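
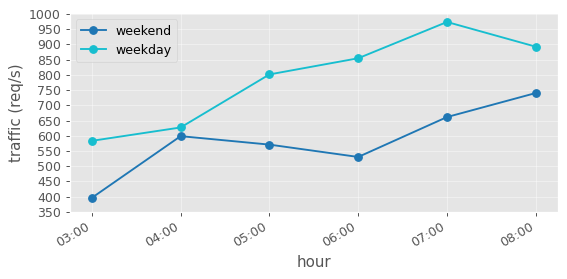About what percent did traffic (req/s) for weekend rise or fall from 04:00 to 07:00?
≈ +8.3%

04:00 ≈ 600, 07:00 ≈ 650; (650 − 600) / 600 ≈ +8.3%.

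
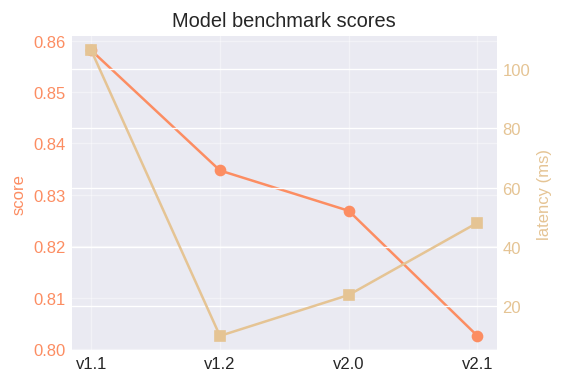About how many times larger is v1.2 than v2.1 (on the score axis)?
v1.2 ≈ 0.83, v2.1 ≈ 0.80; 0.83/0.80 ≈ 1.04.

≈ 1.04×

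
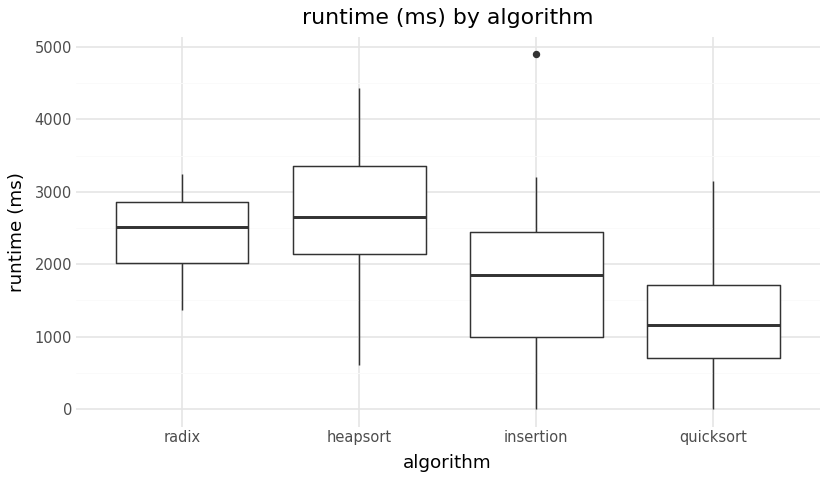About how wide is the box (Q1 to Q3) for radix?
≈ 800

Q3 ≈ 2800, Q1 ≈ 2000; IQR ≈ 800.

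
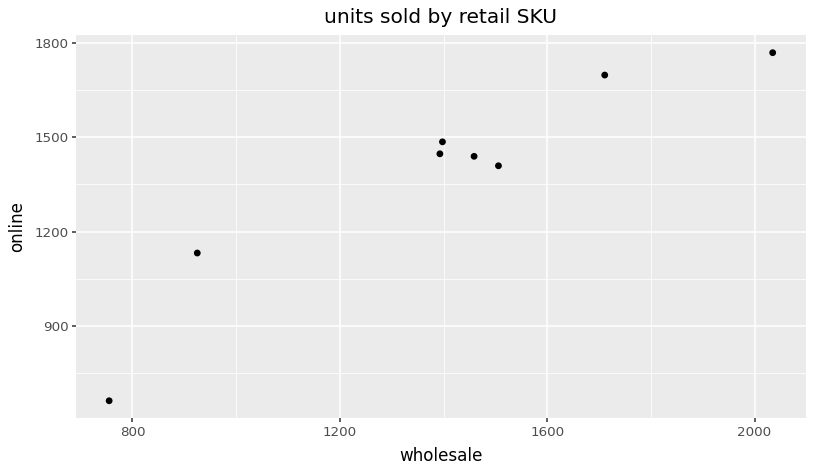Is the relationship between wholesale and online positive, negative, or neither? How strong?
Points are positively correlated; strong (|r| ≈ 0.9).

positive, strong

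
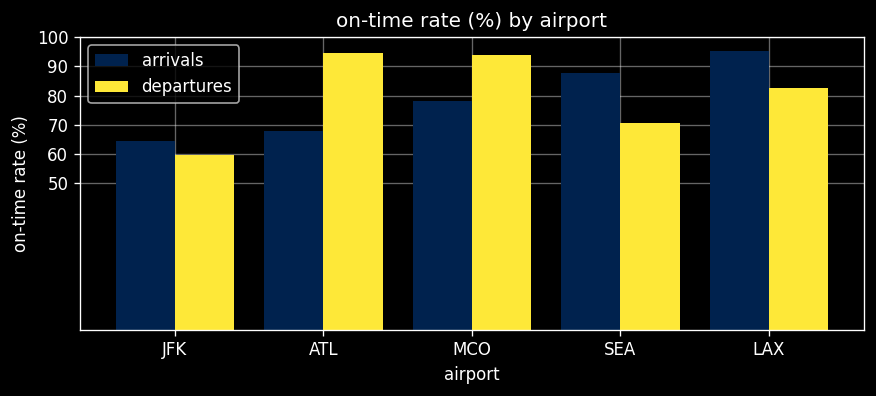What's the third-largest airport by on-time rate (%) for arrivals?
Top 4 for arrivals: LAX ≈ 100, SEA ≈ 90, MCO ≈ 80, ATL ≈ 70.

MCO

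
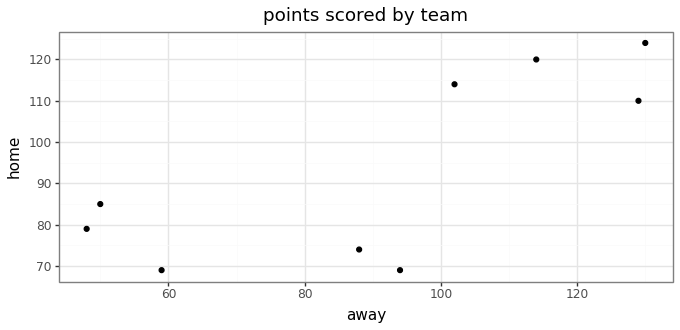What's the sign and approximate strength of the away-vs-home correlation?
Points are positively correlated; strong (|r| ≈ 0.8).

positive, strong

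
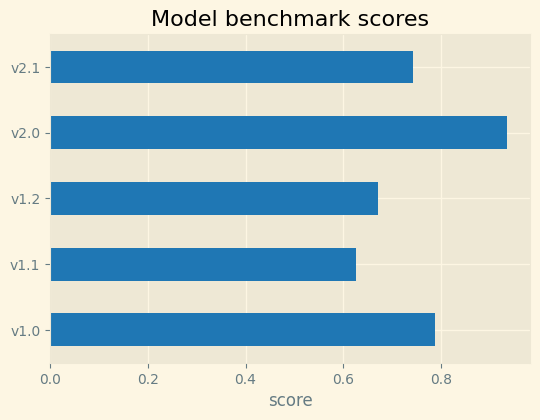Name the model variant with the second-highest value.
Top 3: v2.0 ≈ 0.9, v1.0 ≈ 0.8, v2.1 ≈ 0.7.

v1.0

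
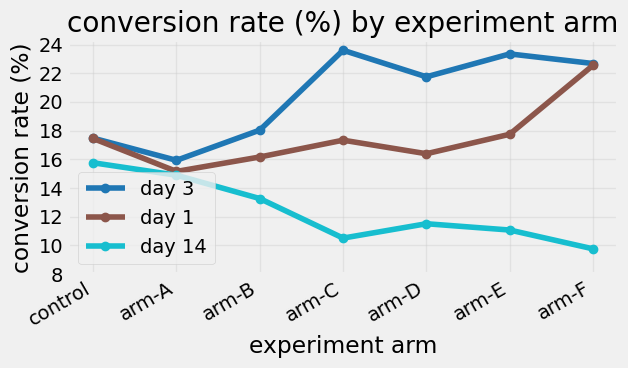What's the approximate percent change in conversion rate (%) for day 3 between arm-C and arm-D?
≈ -8.3%

arm-C ≈ 24, arm-D ≈ 22; (22 − 24) / 24 ≈ -8.3%.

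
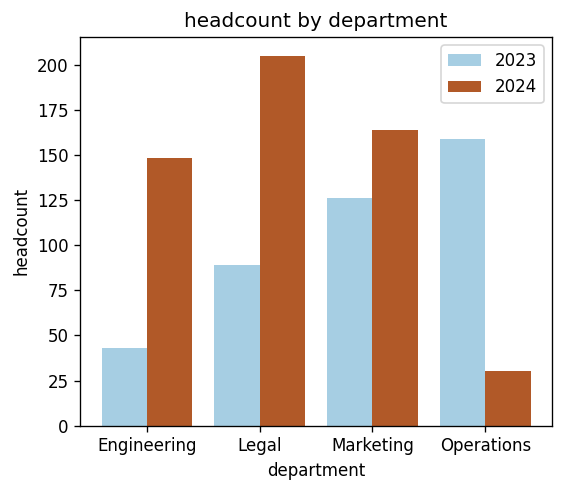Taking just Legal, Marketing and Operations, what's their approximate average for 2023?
(80 + 120 + 160) / 3 ≈ 120.

≈ 120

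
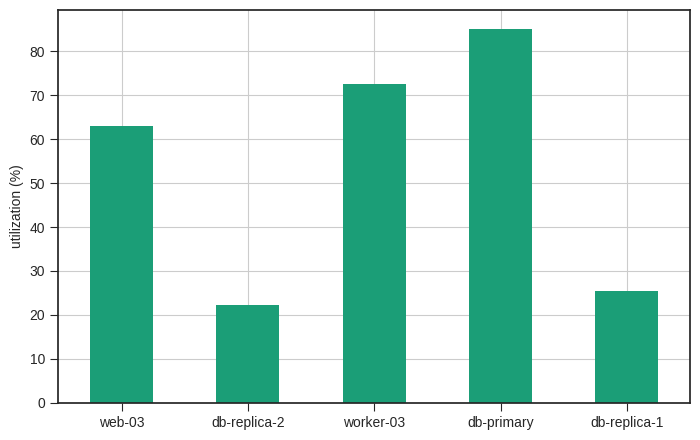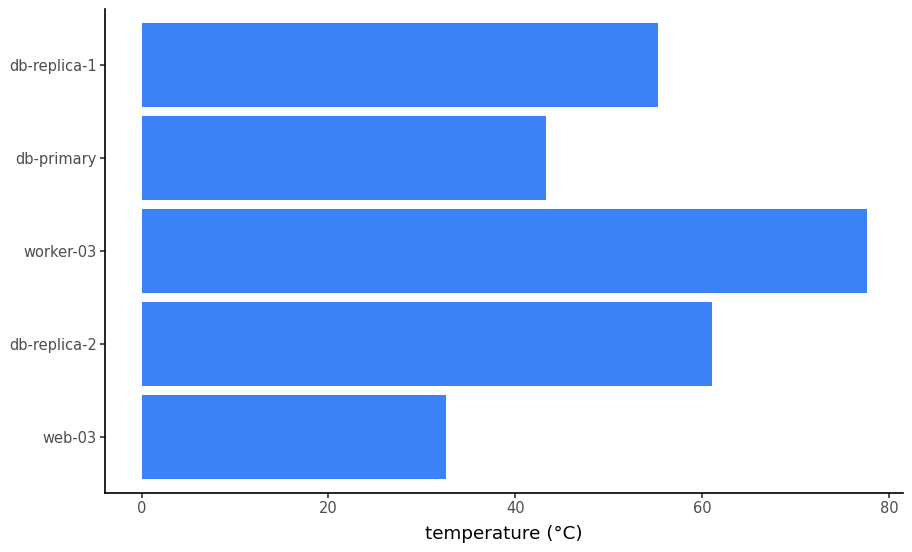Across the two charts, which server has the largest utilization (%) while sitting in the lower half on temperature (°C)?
db-primary

Chart 2 median temperature (°C) ≈ 60; below-median servers: web-03, db-primary. Among those, db-primary has the highest utilization (%) (≈ 90).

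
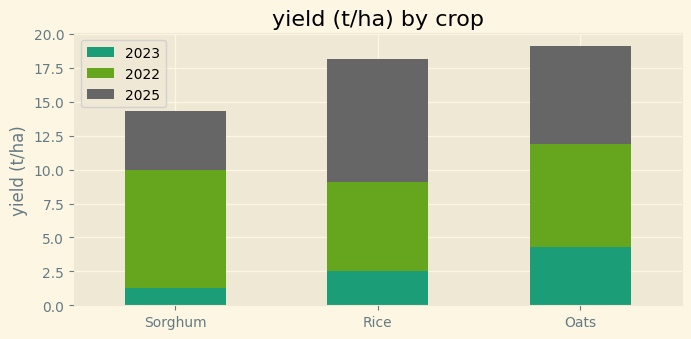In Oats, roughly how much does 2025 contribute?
2025 top ≈ 20, bottom ≈ 12; segment ≈ 8.

≈ 8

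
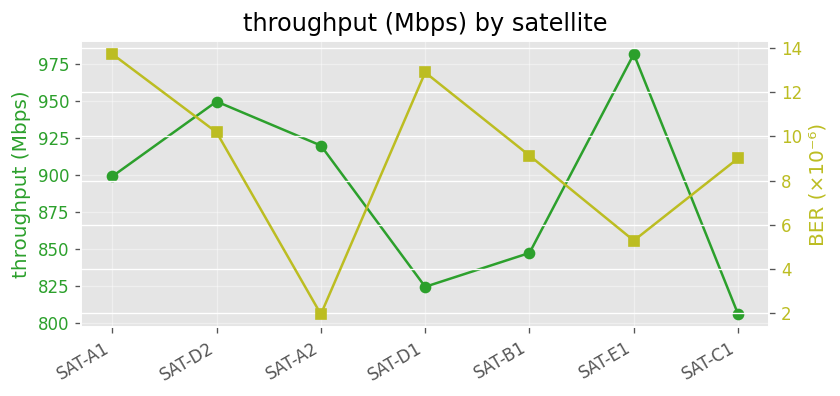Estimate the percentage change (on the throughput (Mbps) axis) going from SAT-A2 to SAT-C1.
SAT-A2 ≈ 920, SAT-C1 ≈ 800; (800 − 920) / 920 ≈ -13%.

≈ -13%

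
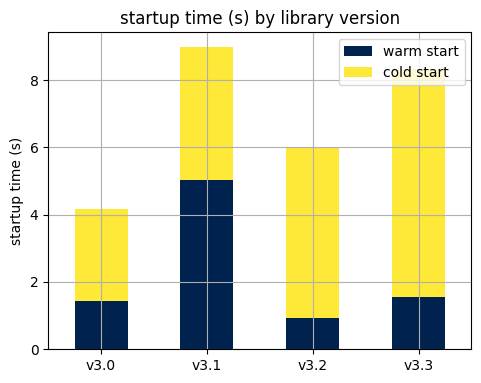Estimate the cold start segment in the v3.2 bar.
≈ 5

cold start top ≈ 6, bottom ≈ 1; segment ≈ 5.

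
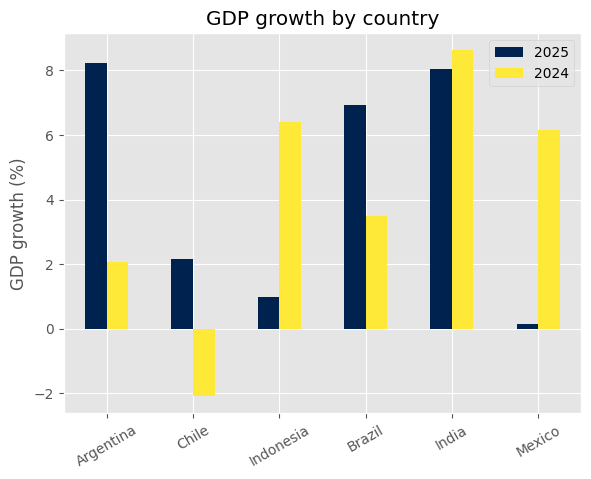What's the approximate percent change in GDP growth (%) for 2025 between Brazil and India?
Brazil ≈ 7, India ≈ 8; (8 − 7) / 7 ≈ +14.3%.

≈ +14.3%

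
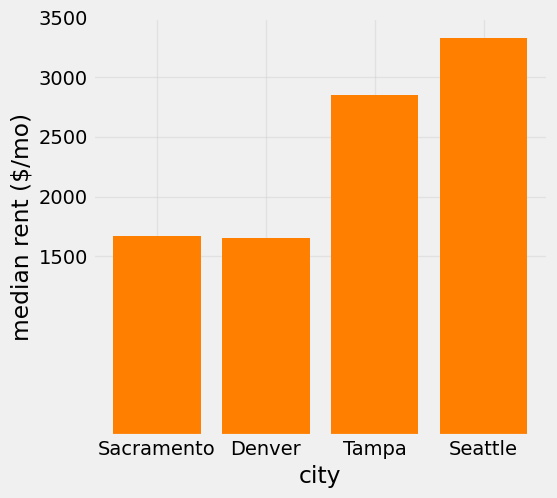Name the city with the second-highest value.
Tampa

Top 3: Seattle ≈ 3500, Tampa ≈ 3000, Sacramento ≈ 1500.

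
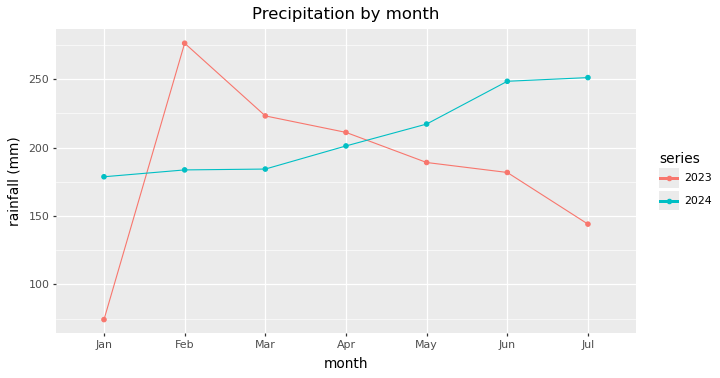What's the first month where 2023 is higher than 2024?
Jan: 2023 ≈ 80 vs 2024 ≈ 180 (not yet); Feb: 2023 ≈ 280 vs 2024 ≈ 180 (first crossover).

Feb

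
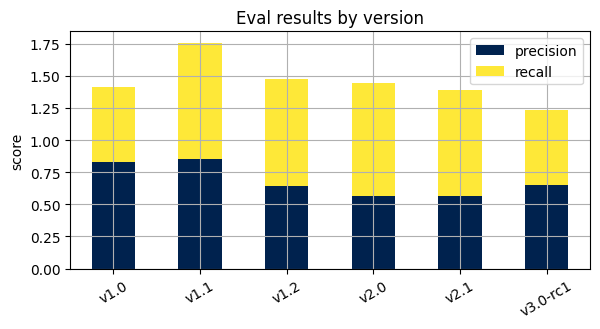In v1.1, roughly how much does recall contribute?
recall top ≈ 1.8, bottom ≈ 0.8; segment ≈ 1.0.

≈ 1.0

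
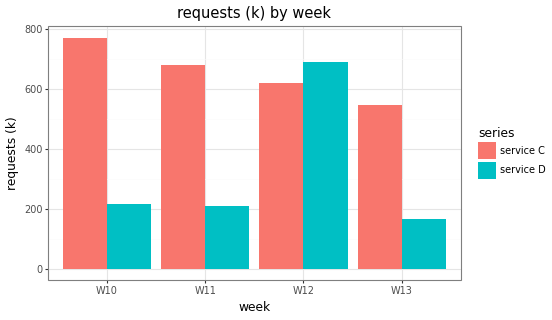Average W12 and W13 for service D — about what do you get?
≈ 450

(700 + 200) / 2 ≈ 450.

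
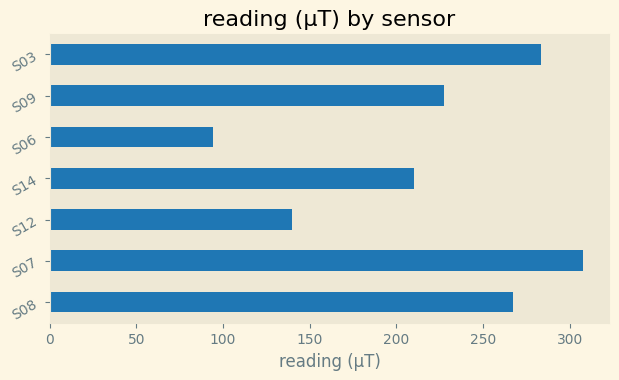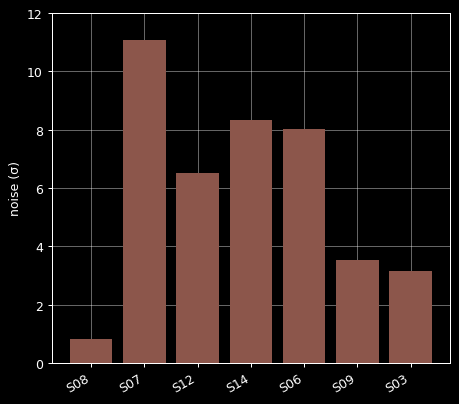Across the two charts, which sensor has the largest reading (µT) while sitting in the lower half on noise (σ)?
S03

Chart 2 median noise (σ) ≈ 6; below-median sensors: S08, S09, S03. Among those, S03 has the highest reading (µT) (≈ 300).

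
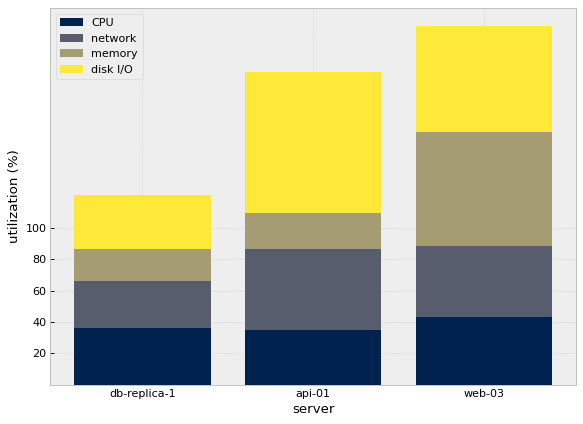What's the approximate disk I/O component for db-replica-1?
disk I/O top ≈ 120, bottom ≈ 80; segment ≈ 40.

≈ 40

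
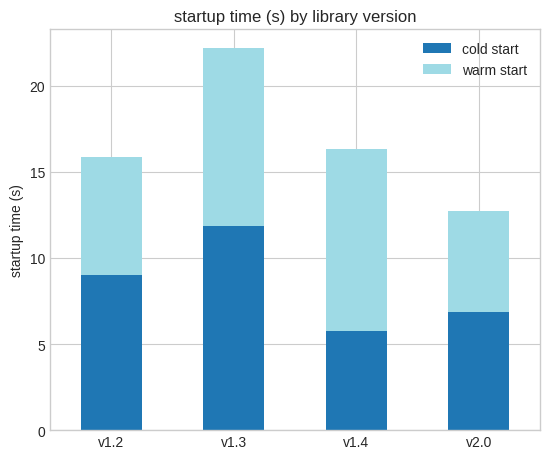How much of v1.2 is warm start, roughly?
≈ 8

warm start top ≈ 16, bottom ≈ 8; segment ≈ 8.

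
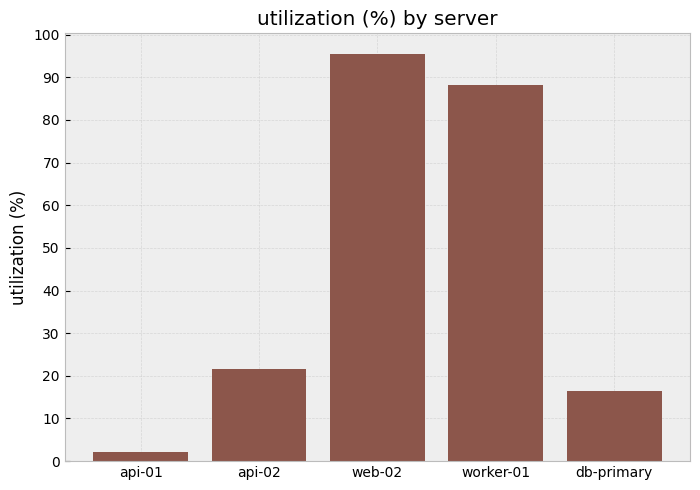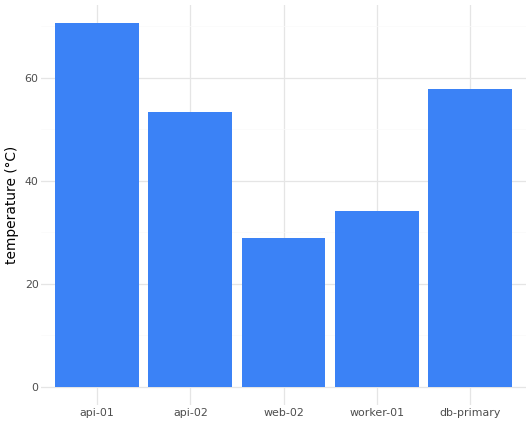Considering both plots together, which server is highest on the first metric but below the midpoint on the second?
web-02

Chart 2 median temperature (°C) ≈ 50; below-median servers: web-02, worker-01. Among those, web-02 has the highest utilization (%) (≈ 100).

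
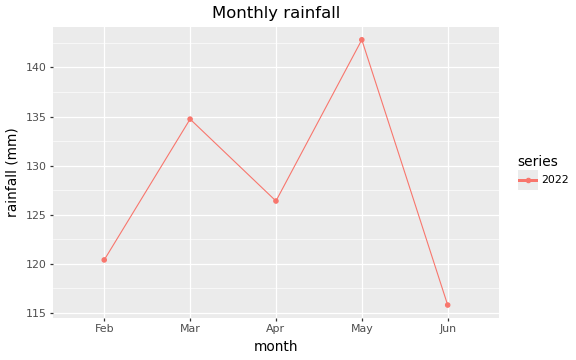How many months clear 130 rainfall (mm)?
2

Above 130: Mar, May.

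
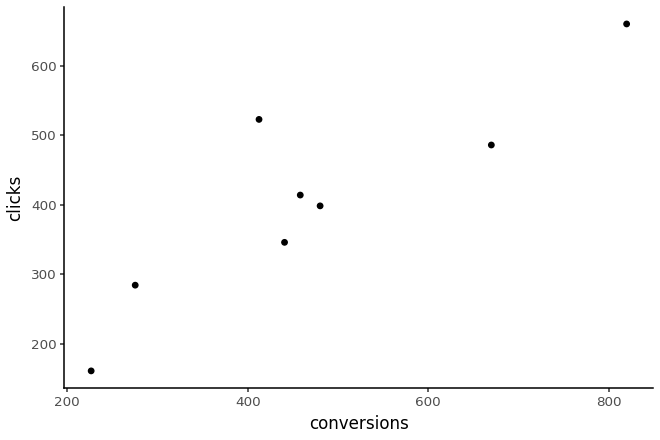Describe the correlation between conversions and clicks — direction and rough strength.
positive, strong

Points are positively correlated; strong (|r| ≈ 0.9).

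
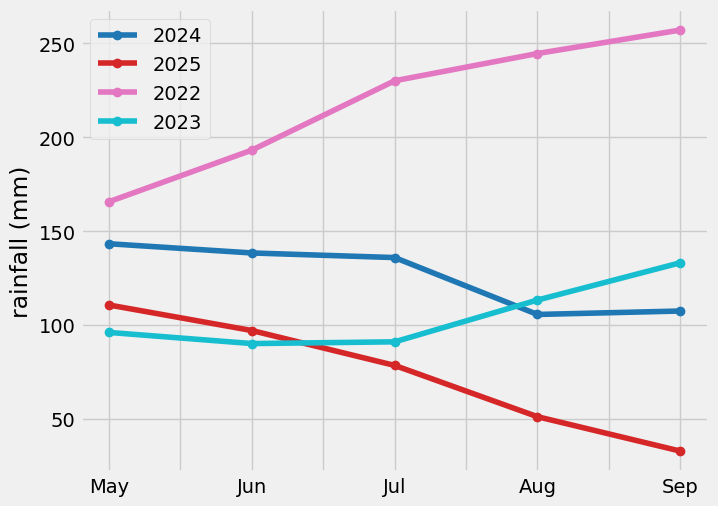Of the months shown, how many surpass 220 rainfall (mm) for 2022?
Above 220: Jul, Aug, Sep.

3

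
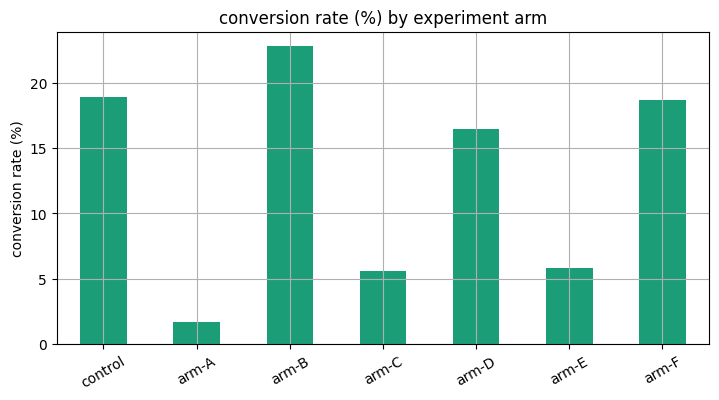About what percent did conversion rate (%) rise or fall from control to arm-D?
control ≈ 18, arm-D ≈ 16; (16 − 18) / 18 ≈ -11.1%.

≈ -11.1%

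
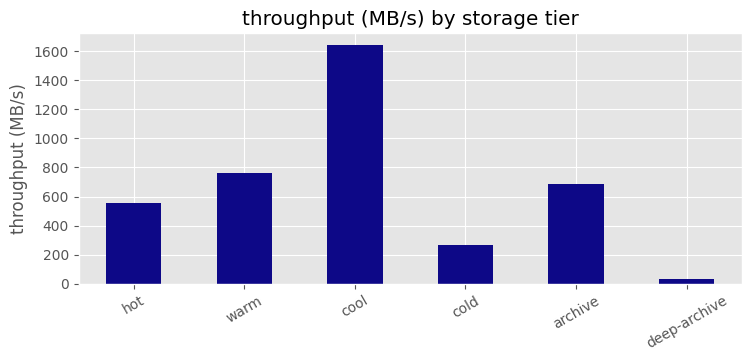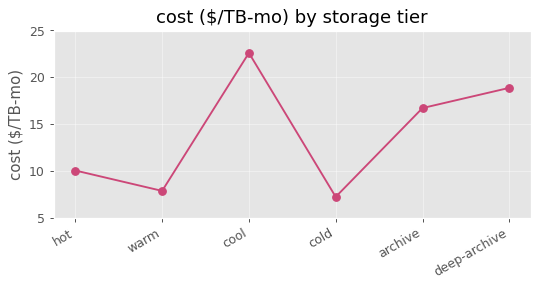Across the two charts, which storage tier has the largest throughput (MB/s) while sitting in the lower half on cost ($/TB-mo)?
warm

Chart 2 median cost ($/TB-mo) ≈ 15; below-median storage tiers: hot, warm, cold. Among those, warm has the highest throughput (MB/s) (≈ 800).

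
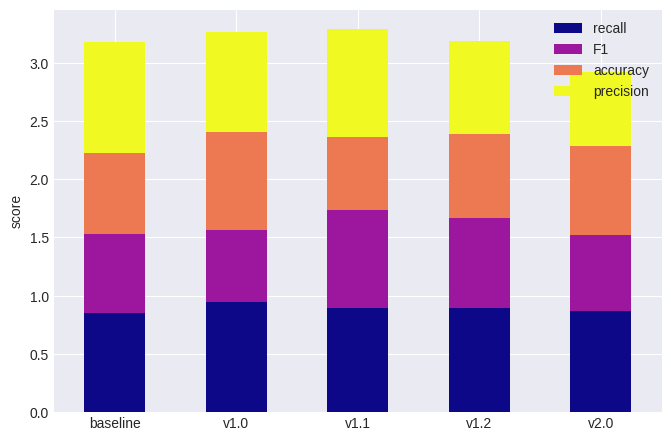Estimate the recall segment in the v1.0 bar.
≈ 1.0

recall top ≈ 1.0, bottom ≈ 0.0; segment ≈ 1.0.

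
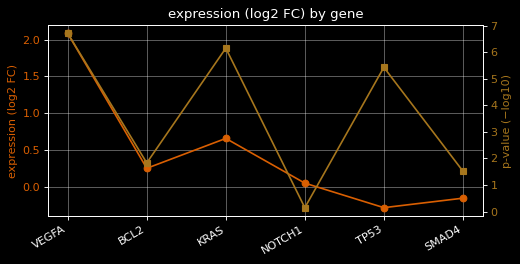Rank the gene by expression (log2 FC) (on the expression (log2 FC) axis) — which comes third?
Top 4 (on the expression (log2 FC) axis): VEGFA ≈ 2.0, KRAS ≈ 0.6, BCL2 ≈ 0.2, NOTCH1 ≈ 0.0.

BCL2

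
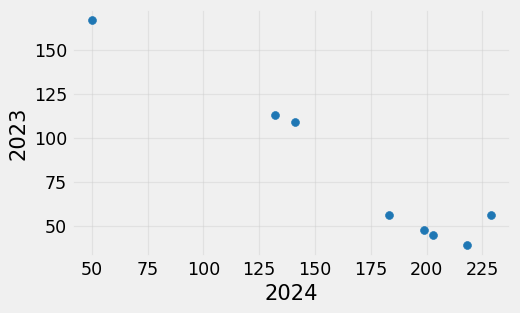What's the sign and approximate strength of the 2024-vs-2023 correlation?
negative, strong

Points are negatively correlated; strong (|r| ≈ 1.0).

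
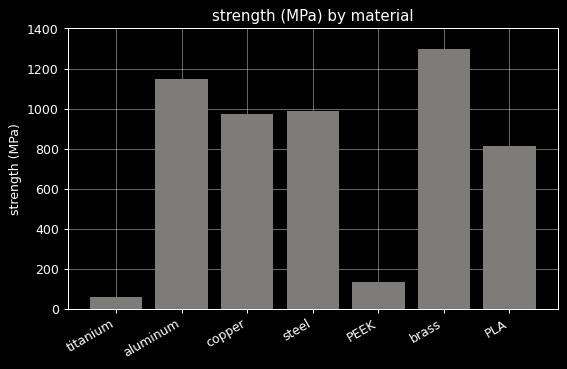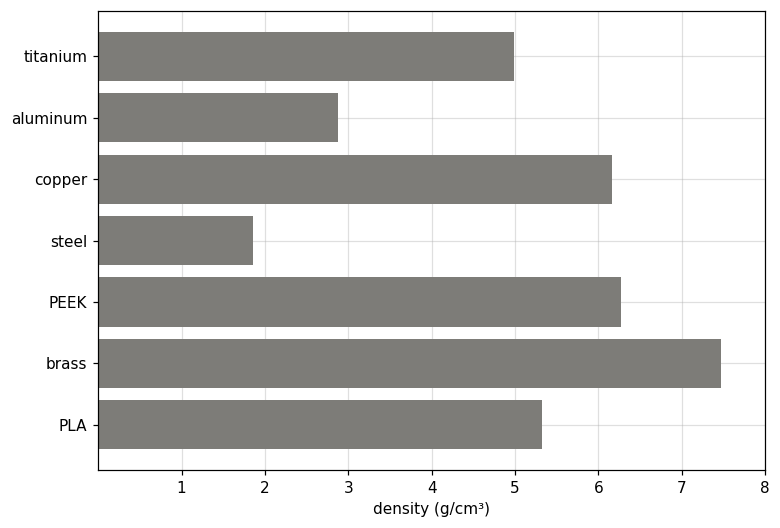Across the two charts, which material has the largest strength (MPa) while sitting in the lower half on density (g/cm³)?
aluminum

Chart 2 median density (g/cm³) ≈ 5; below-median materials: titanium, aluminum, steel. Among those, aluminum has the highest strength (MPa) (≈ 1200).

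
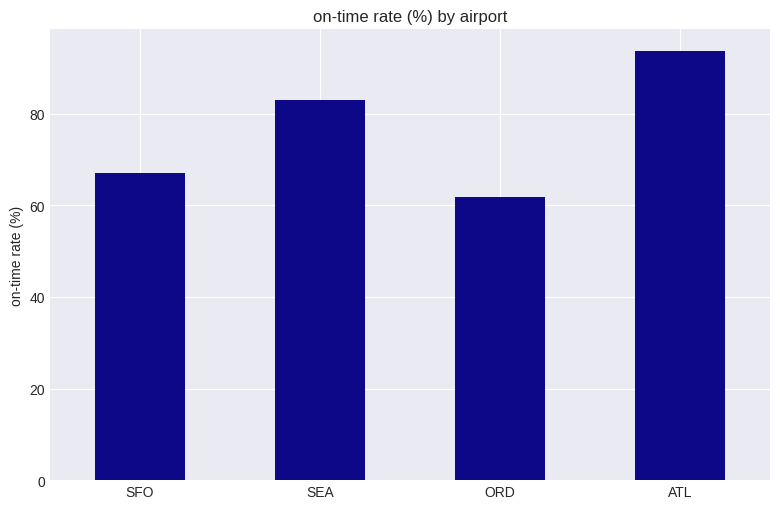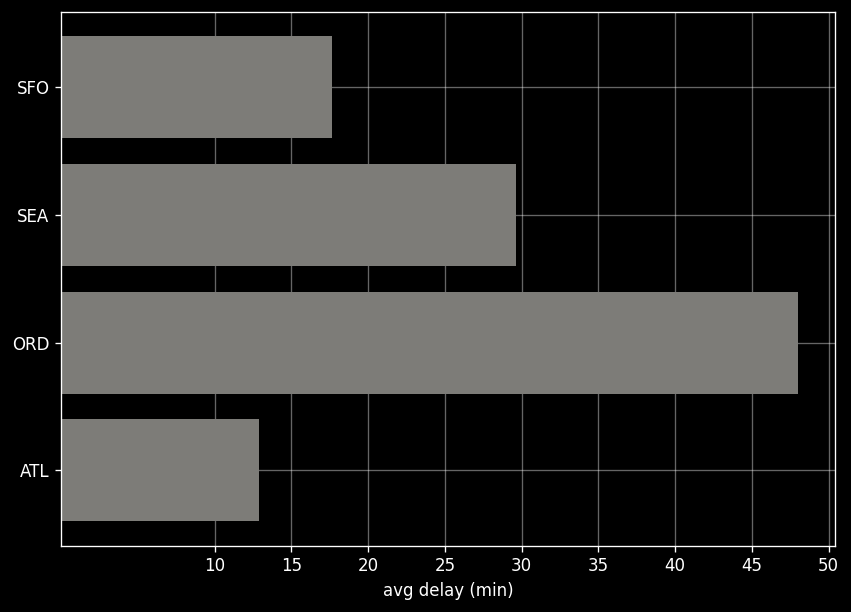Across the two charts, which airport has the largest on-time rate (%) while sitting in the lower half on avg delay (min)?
ATL

Chart 2 median avg delay (min) ≈ 25; below-median airports: SFO, ATL. Among those, ATL has the highest on-time rate (%) (≈ 90).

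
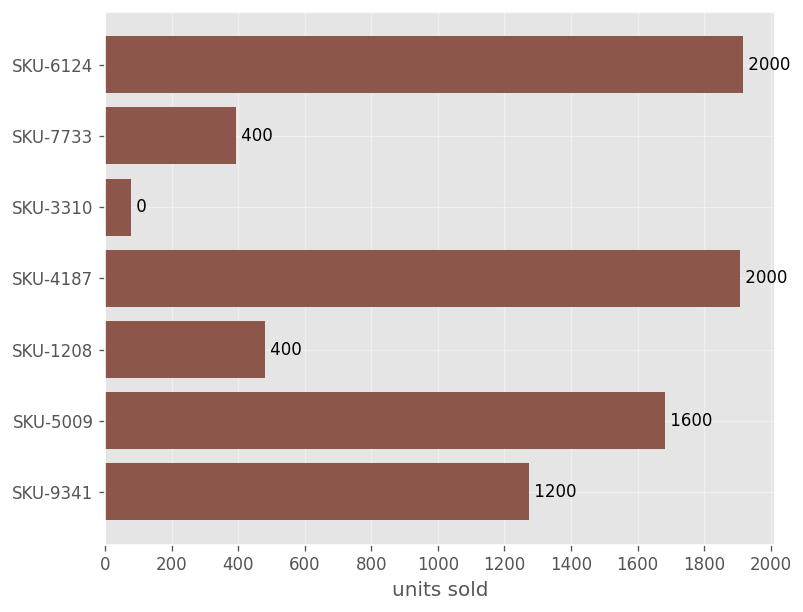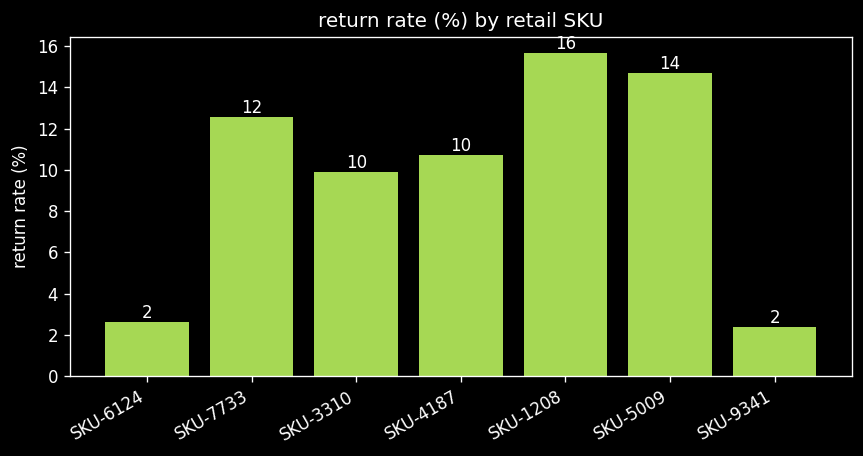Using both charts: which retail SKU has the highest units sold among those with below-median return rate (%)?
SKU-6124

Chart 2 median return rate (%) ≈ 10; below-median retail SKUs: SKU-6124, SKU-3310, SKU-9341. Among those, SKU-6124 has the highest units sold (≈ 2000).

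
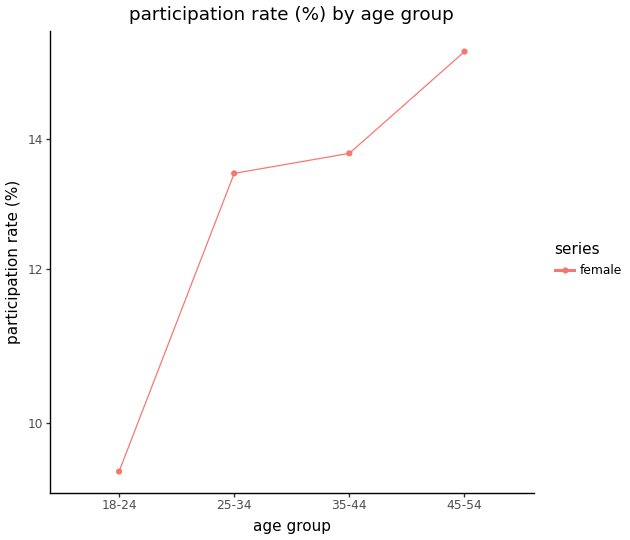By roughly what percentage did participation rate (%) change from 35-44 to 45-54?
35-44 ≈ 14, 45-54 ≈ 16; (16 − 14) / 14 ≈ +14.3%.

≈ +14.3%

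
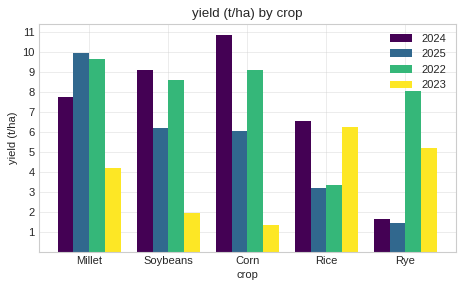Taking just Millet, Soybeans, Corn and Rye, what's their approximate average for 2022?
(10 + 9 + 9 + 8) / 4 ≈ 9.

≈ 9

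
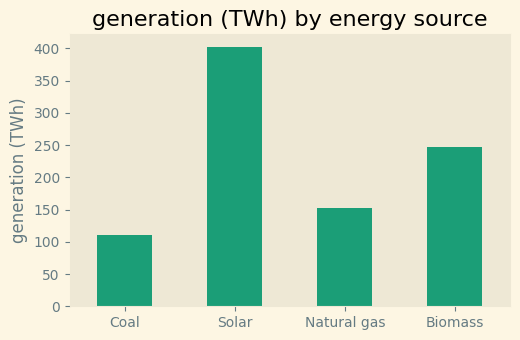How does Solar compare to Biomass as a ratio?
≈ 1.6×

Solar ≈ 400, Biomass ≈ 250; 400/250 ≈ 1.6.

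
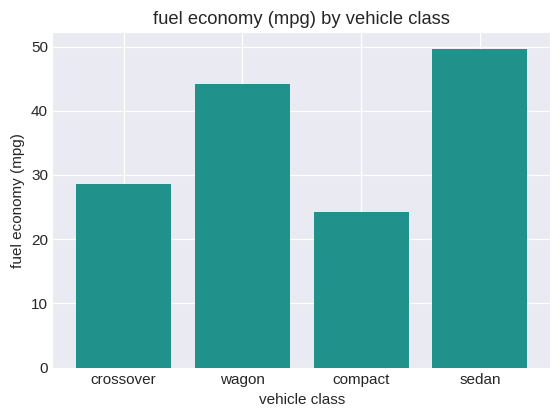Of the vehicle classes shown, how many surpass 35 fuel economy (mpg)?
Above 35: wagon, sedan.

2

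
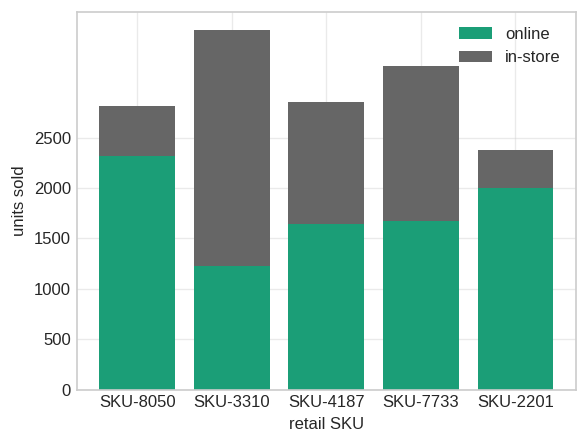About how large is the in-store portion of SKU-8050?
in-store top ≈ 3000, bottom ≈ 2500; segment ≈ 500.

≈ 500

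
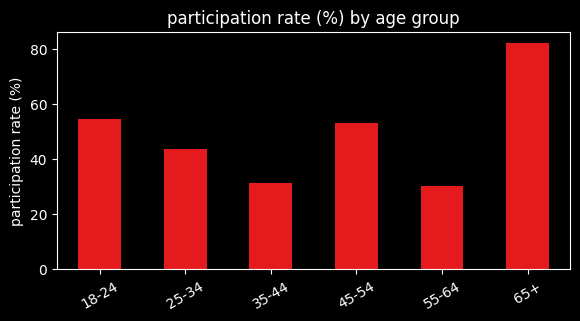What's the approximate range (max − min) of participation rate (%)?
Max 65+ ≈ 80, min 55-64 ≈ 30; range ≈ 50.

≈ 50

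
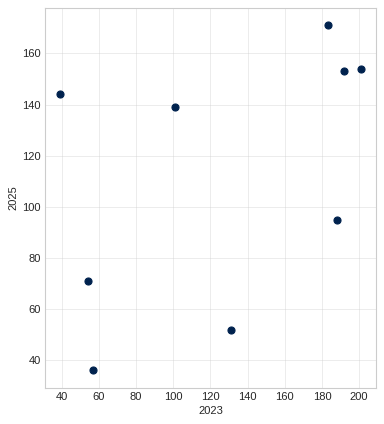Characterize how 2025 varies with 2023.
Points are positively correlated; moderate (|r| ≈ 0.5).

positive, moderate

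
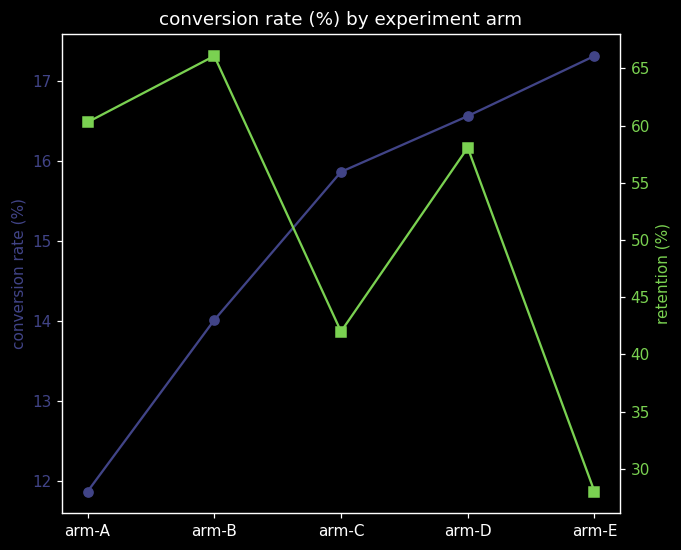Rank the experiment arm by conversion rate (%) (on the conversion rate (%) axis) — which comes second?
Top 3 (on the conversion rate (%) axis): arm-E ≈ 17.5, arm-D ≈ 16.5, arm-C ≈ 16.0.

arm-D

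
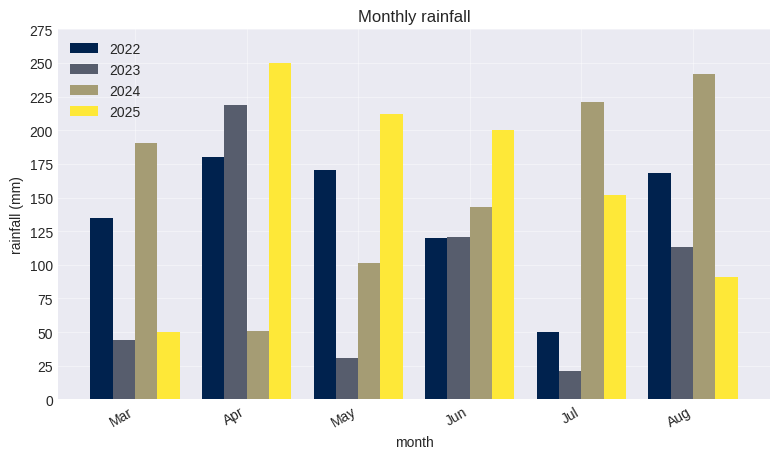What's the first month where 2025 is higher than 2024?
Apr

Mar: 2025 ≈ 50 vs 2024 ≈ 200 (not yet); Apr: 2025 ≈ 250 vs 2024 ≈ 50 (first crossover).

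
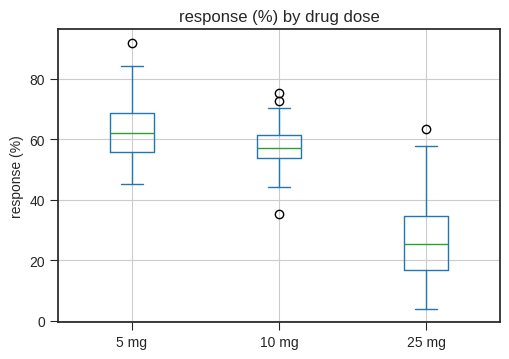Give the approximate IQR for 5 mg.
≈ 15

Q3 ≈ 70, Q1 ≈ 55; IQR ≈ 15.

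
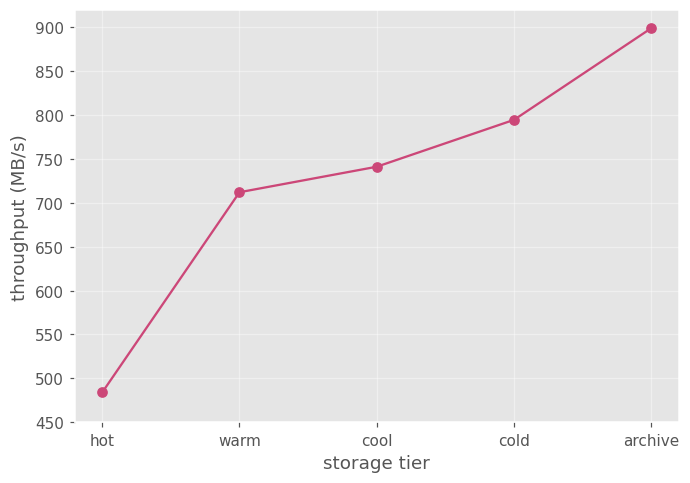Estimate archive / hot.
≈ 1.8×

archive ≈ 900, hot ≈ 500; 900/500 ≈ 1.8.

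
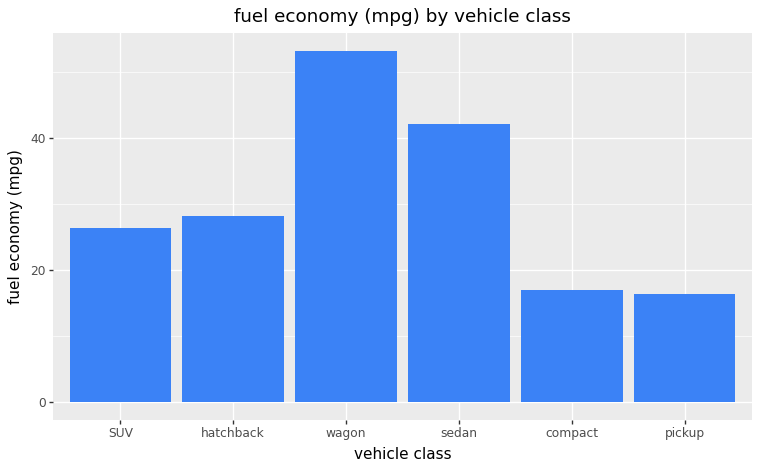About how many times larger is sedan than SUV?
≈ 1.6×

sedan ≈ 40, SUV ≈ 25; 40/25 ≈ 1.6.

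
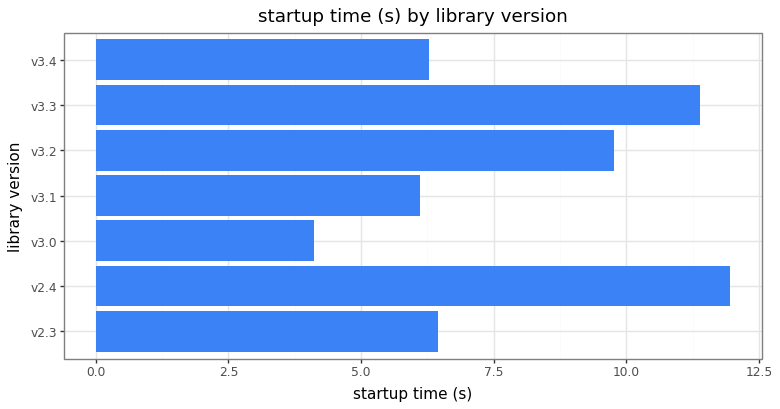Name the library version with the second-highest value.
v3.3

Top 3: v2.4 ≈ 12, v3.3 ≈ 11, v3.2 ≈ 10.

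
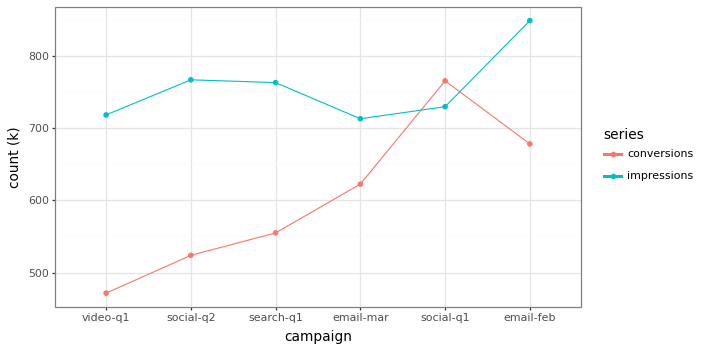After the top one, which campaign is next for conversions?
Top 3 for conversions: social-q1 ≈ 750, email-feb ≈ 700, email-mar ≈ 600.

email-feb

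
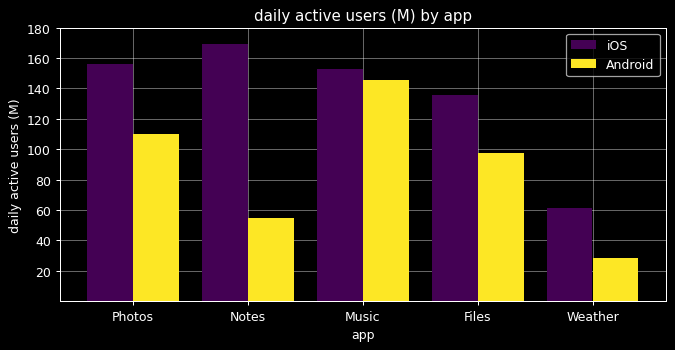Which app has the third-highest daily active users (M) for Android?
Files

Top 4 for Android: Music ≈ 140, Photos ≈ 120, Files ≈ 100, Notes ≈ 60.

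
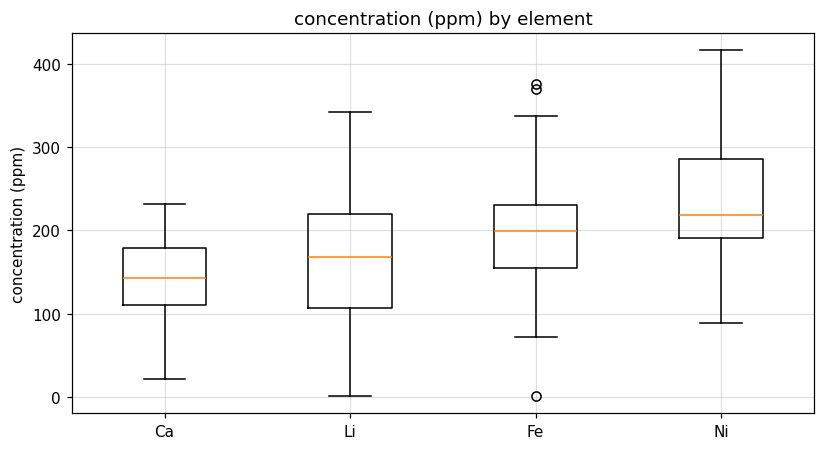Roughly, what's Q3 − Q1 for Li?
Q3 ≈ 220, Q1 ≈ 110; IQR ≈ 110.

≈ 110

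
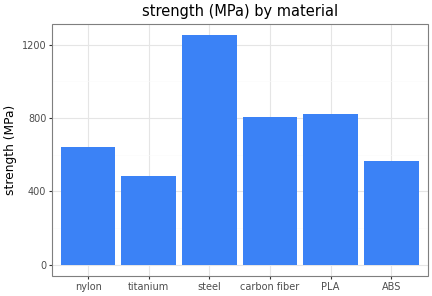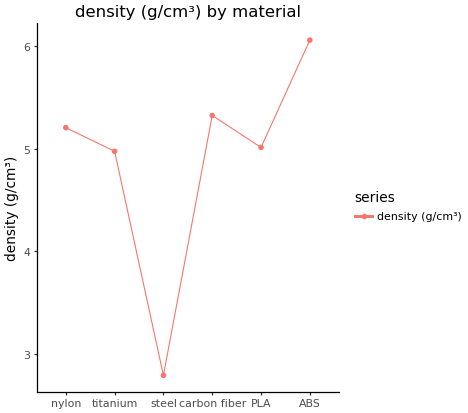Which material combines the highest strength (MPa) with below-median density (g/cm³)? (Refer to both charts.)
Chart 2 median density (g/cm³) ≈ 5; below-median materials: titanium, steel, PLA. Among those, steel has the highest strength (MPa) (≈ 1200).

steel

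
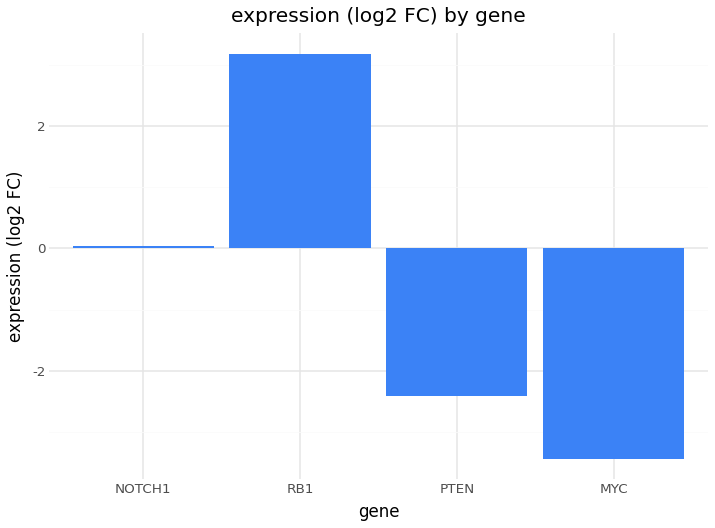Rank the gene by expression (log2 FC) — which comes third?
Top 4: RB1 ≈ 3, NOTCH1 ≈ 0, PTEN ≈ -2, MYC ≈ -3.

PTEN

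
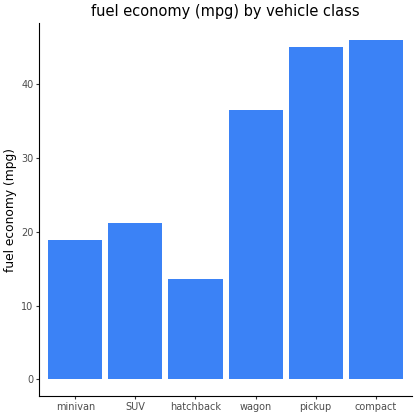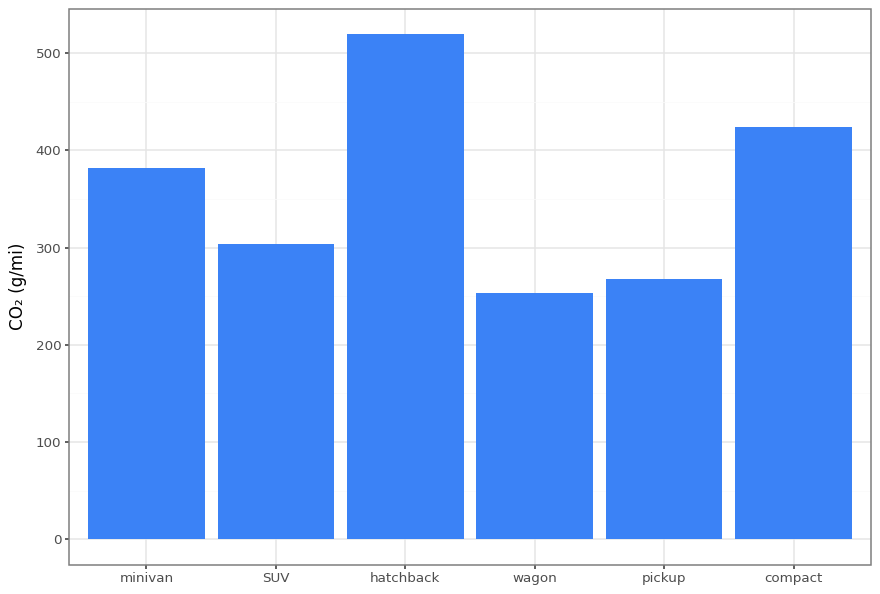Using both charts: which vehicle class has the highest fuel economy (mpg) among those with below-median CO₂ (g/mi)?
pickup

Chart 2 median CO₂ (g/mi) ≈ 350; below-median vehicle classes: SUV, wagon, pickup. Among those, pickup has the highest fuel economy (mpg) (≈ 45).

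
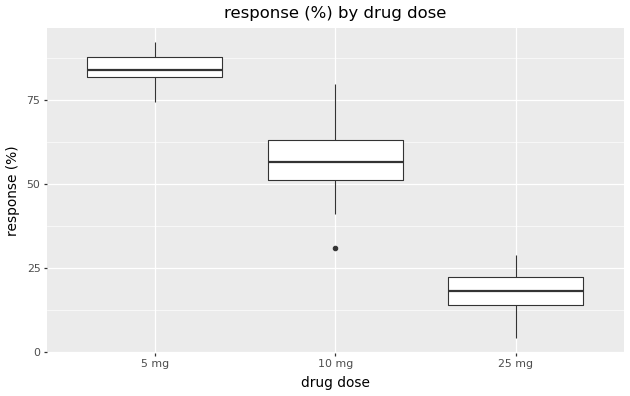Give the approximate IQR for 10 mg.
≈ 10

Q3 ≈ 60, Q1 ≈ 50; IQR ≈ 10.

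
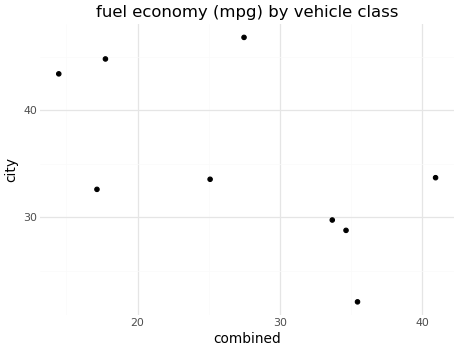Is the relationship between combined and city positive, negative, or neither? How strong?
negative, moderate

Points are negatively correlated; moderate (|r| ≈ 0.6).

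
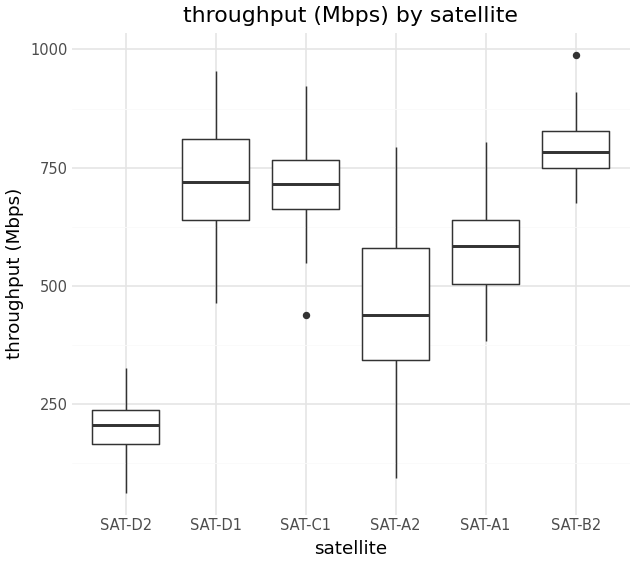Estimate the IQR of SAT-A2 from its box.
≈ 250

Q3 ≈ 600, Q1 ≈ 350; IQR ≈ 250.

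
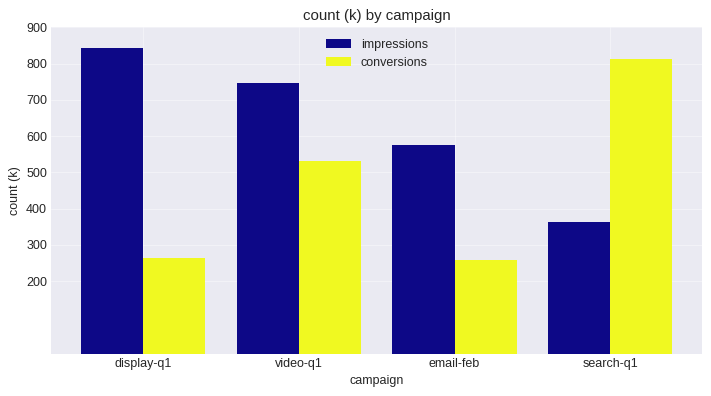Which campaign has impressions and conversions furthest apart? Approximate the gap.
display-q1: impressions ≈ 800, conversions ≈ 300 → gap ≈ 500. Next-largest (search-q1) is only ≈ 400.

display-q1, ≈ 500 k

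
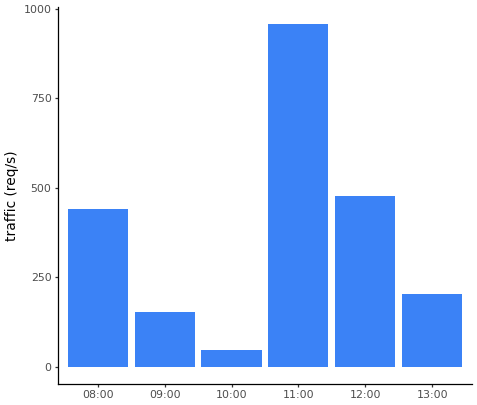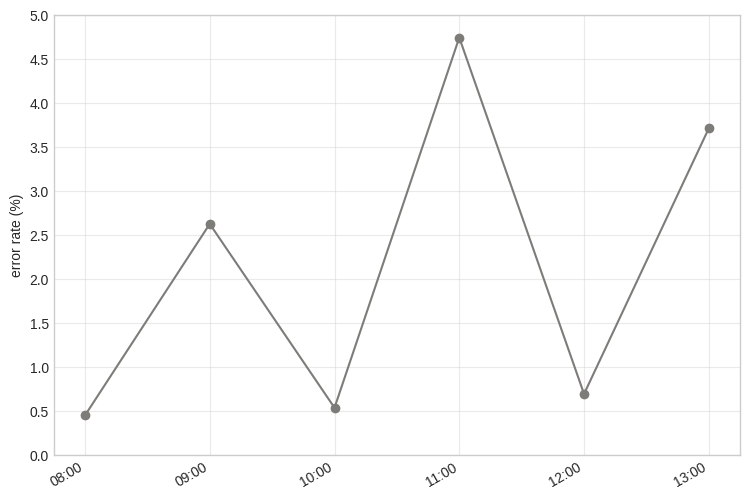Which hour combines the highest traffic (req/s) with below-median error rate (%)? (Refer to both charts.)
12:00

Chart 2 median error rate (%) ≈ 1.5; below-median hours: 08:00, 10:00, 12:00. Among those, 12:00 has the highest traffic (req/s) (≈ 500).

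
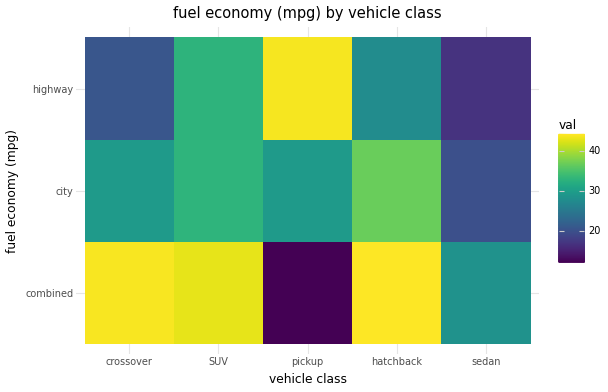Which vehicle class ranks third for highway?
hatchback

Top 4 for highway: pickup ≈ 45, SUV ≈ 35, hatchback ≈ 30, crossover ≈ 20.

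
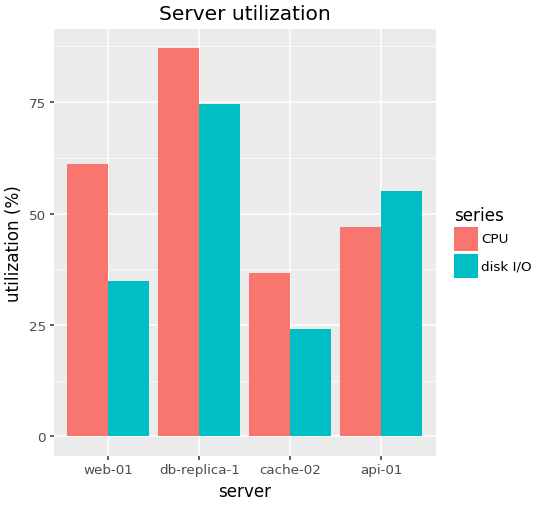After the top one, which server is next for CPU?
web-01

Top 3 for CPU: db-replica-1 ≈ 90, web-01 ≈ 60, api-01 ≈ 50.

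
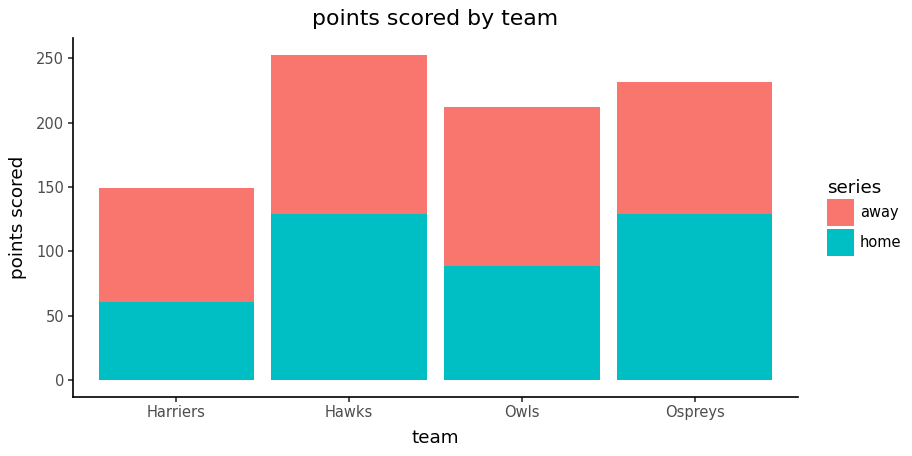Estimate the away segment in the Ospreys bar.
≈ 100

away top ≈ 225, bottom ≈ 125; segment ≈ 100.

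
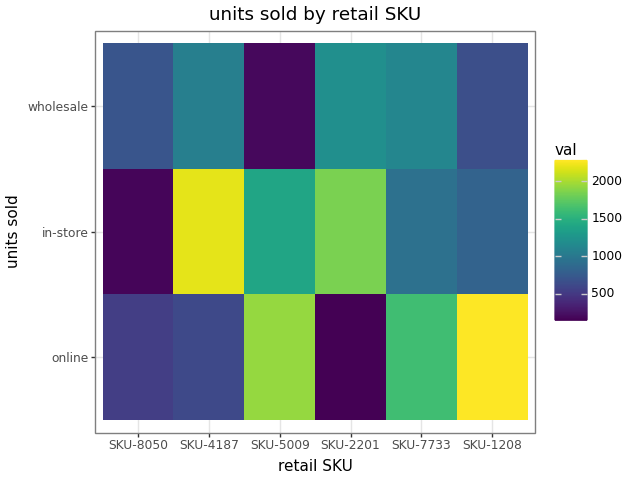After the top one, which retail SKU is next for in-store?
Top 3 for in-store: SKU-4187 ≈ 2200, SKU-2201 ≈ 1800, SKU-5009 ≈ 1400.

SKU-2201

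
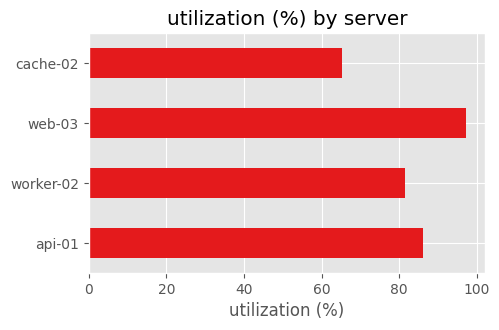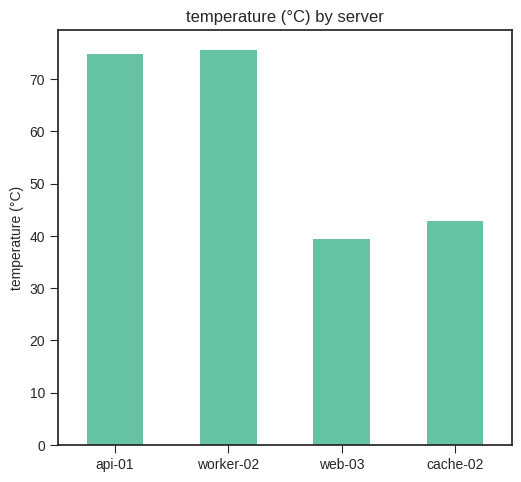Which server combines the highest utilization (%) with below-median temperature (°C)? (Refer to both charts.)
Chart 2 median temperature (°C) ≈ 60; below-median servers: web-03, cache-02. Among those, web-03 has the highest utilization (%) (≈ 100).

web-03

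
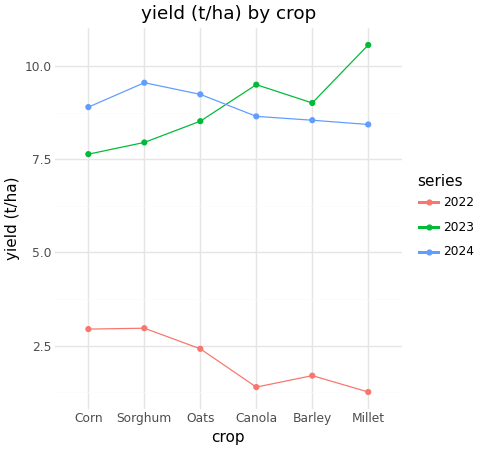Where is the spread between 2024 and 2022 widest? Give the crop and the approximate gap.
Canola, ≈ 8 t/ha

Canola: 2024 ≈ 9, 2022 ≈ 1 → gap ≈ 8. Next-largest (Millet) is only ≈ 7.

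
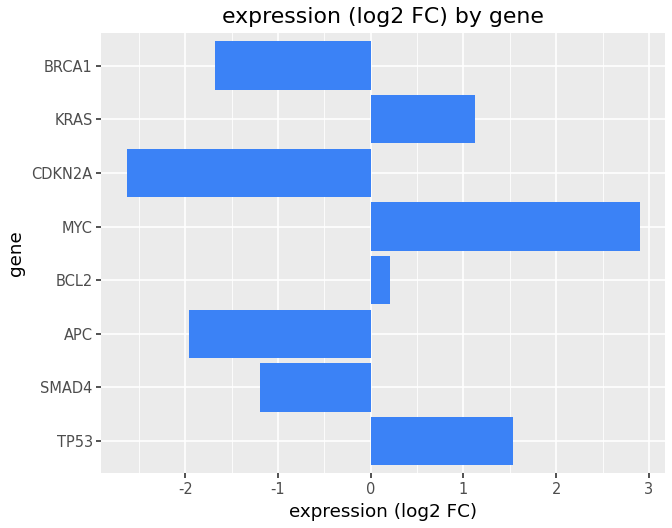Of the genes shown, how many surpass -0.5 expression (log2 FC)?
Above -0.5: TP53, BCL2, MYC, KRAS.

4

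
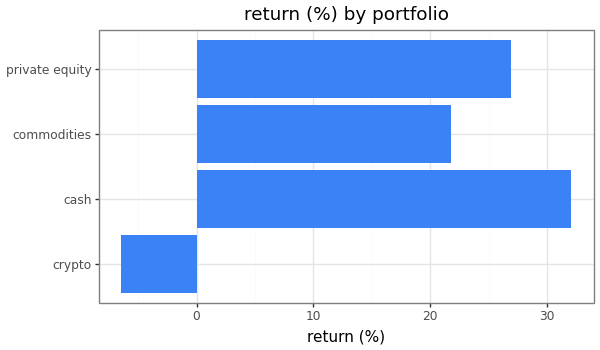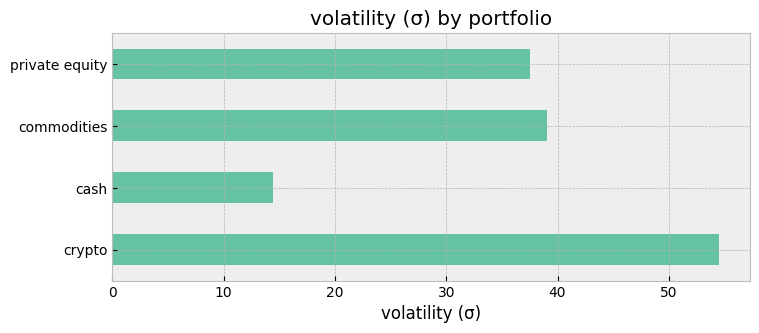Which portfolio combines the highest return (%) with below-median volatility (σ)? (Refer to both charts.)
Chart 2 median volatility (σ) ≈ 40; below-median portfolios: cash, private equity. Among those, cash has the highest return (%) (≈ 30).

cash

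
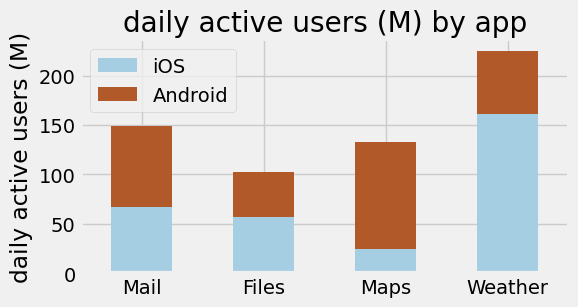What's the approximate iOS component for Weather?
iOS top ≈ 160, bottom ≈ 0; segment ≈ 160.

≈ 160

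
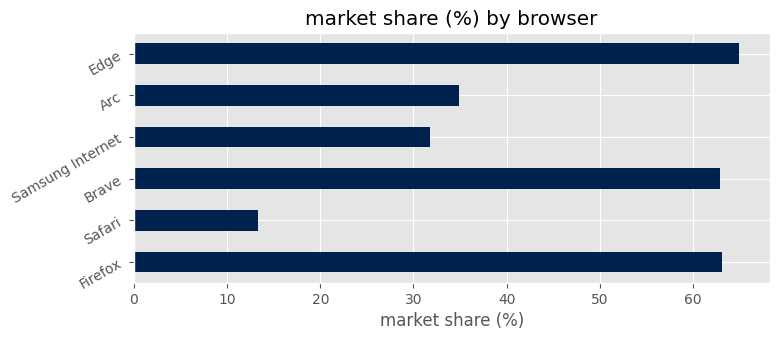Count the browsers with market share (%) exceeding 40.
3

Above 40: Firefox, Brave, Edge.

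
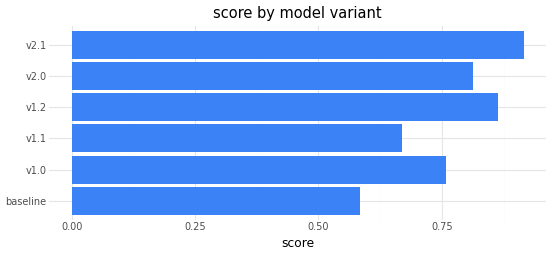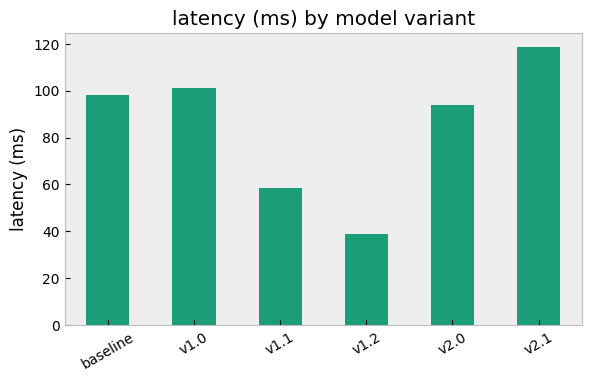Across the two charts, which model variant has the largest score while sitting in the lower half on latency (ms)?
v1.2

Chart 2 median latency (ms) ≈ 100; below-median model variants: v1.1, v1.2, v2.0. Among those, v1.2 has the highest score (≈ 0.9).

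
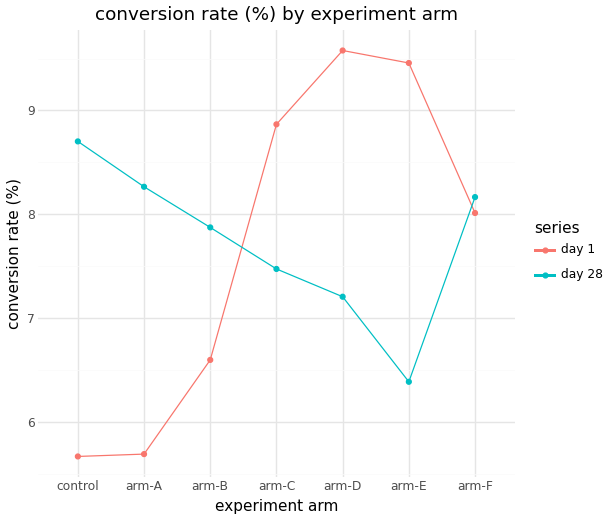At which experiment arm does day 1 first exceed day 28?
arm-B: day 1 ≈ 6.5 vs day 28 ≈ 8.0 (not yet); arm-C: day 1 ≈ 9.0 vs day 28 ≈ 7.5 (first crossover).

arm-C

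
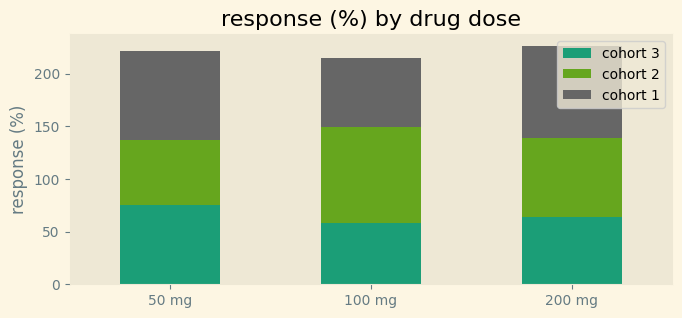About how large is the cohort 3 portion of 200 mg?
cohort 3 top ≈ 60, bottom ≈ 0; segment ≈ 60.

≈ 60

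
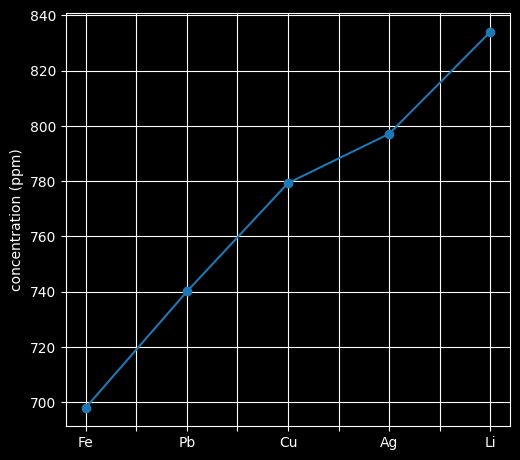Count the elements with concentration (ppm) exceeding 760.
Above 760: Cu, Ag, Li.

3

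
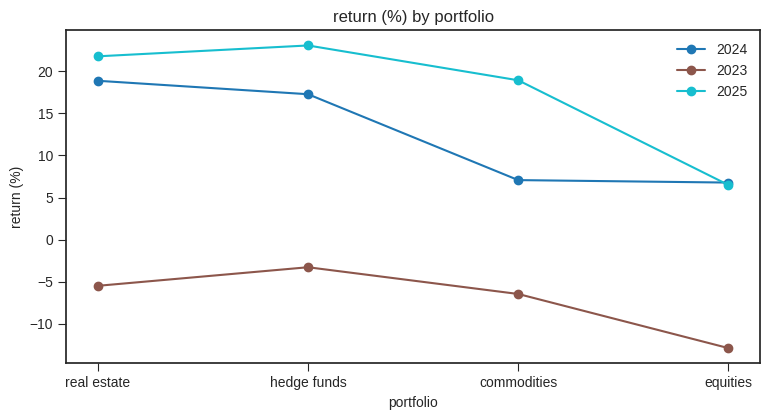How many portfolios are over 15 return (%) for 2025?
3

Above 15: real estate, hedge funds, commodities.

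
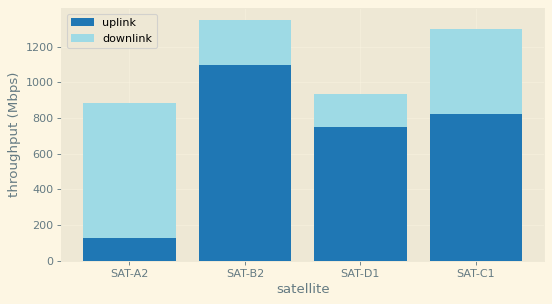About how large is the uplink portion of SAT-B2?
uplink top ≈ 1000, bottom ≈ 0; segment ≈ 1000.

≈ 1000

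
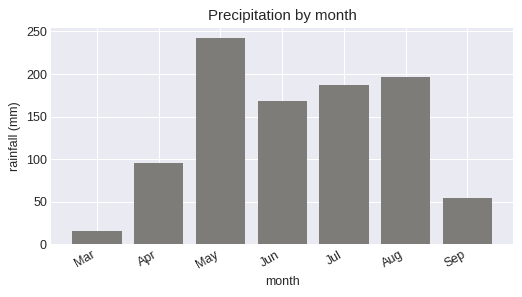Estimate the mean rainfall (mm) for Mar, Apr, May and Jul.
(25 + 100 + 250 + 175) / 4 ≈ 138.

≈ 138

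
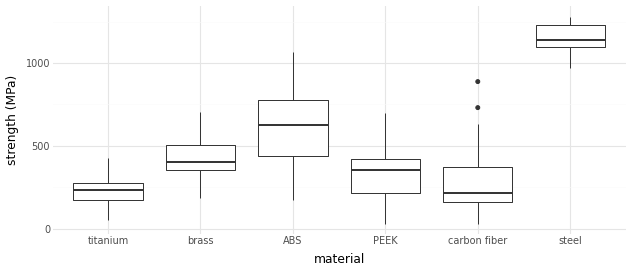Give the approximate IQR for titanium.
≈ 100

Q3 ≈ 300, Q1 ≈ 200; IQR ≈ 100.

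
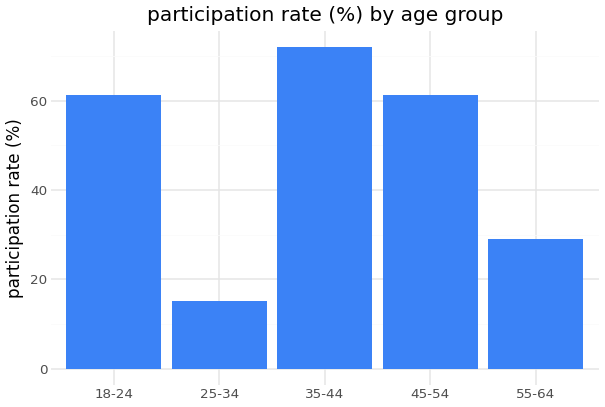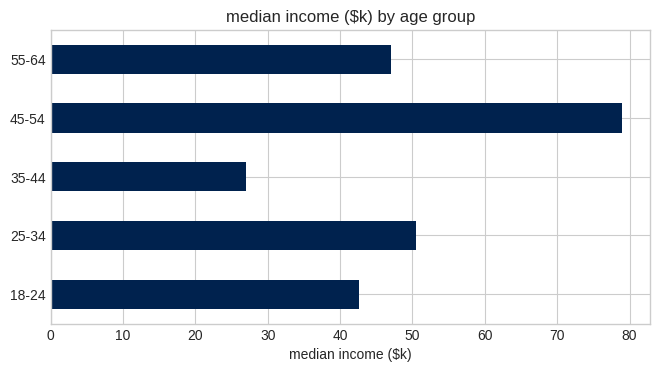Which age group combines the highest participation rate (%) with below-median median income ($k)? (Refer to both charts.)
Chart 2 median median income ($k) ≈ 50; below-median age groups: 18-24, 35-44. Among those, 35-44 has the highest participation rate (%) (≈ 70).

35-44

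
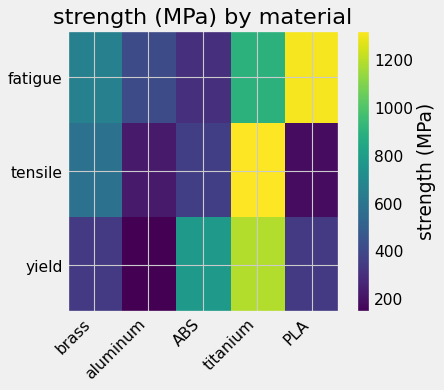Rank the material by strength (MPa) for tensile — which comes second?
Top 3 for tensile: titanium ≈ 1300, brass ≈ 600, ABS ≈ 400.

brass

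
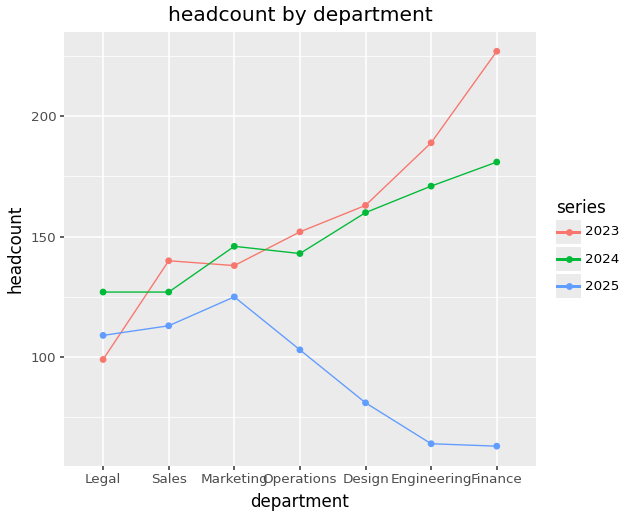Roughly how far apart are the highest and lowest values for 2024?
≈ 60

Max Finance ≈ 180, min Legal ≈ 120; range ≈ 60.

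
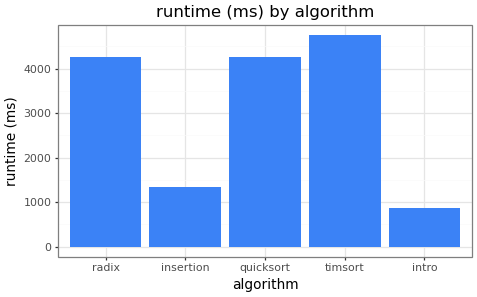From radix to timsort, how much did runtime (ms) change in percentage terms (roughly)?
≈ +11.1%

radix ≈ 4500, timsort ≈ 5000; (5000 − 4500) / 4500 ≈ +11.1%.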